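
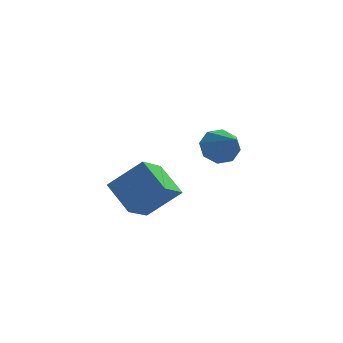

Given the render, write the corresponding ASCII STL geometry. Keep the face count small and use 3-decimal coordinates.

solid 
facet normal -0.318 0.722 -0.615
outer loop
vertex 3.03 2.747 -0.713
vertex 2.281 2.169 -1.004
vertex 2.411 2.838 -0.286
endloop
endfacet
facet normal 0.567 0.341 0.750
outer loop
vertex 3.03 2.747 -0.713
vertex 2.411 2.838 -0.286
vertex 2.959 0.631 0.304
endloop
endfacet
facet normal -0.319 0.722 -0.615
outer loop
vertex 2.411 2.838 -0.286
vertex 2.281 2.169 -1.004
vertex 1.716 2.537 -0.279
endloop
endfacet
facet normal -0.092 0.236 0.967
outer loop
vertex 2.411 2.838 -0.286
vertex 1.716 2.537 -0.279
vertex 2.959 0.631 0.304
endloop
endfacet
facet normal -0.318 0.722 -0.615
outer loop
vertex 1.716 2.537 -0.279
vertex 2.281 2.169 -1.004
vertex 1.351 2.02 -0.697
endloop
endfacet
facet normal -0.625 -0.174 0.761
outer loop
vertex 1.716 2.537 -0.279
vertex 1.351 2.02 -0.697
vertex 2.959 0.631 0.304
endloop
endfacet
facet normal -0.318 0.722 -0.614
outer loop
vertex 1.351 2.02 -0.697
vertex 2.281 2.169 -1.004
vertex 1.531 1.591 -1.295
endloop
endfacet
facet normal -0.717 -0.650 0.250
outer loop
vertex 1.351 2.02 -0.697
vertex 1.531 1.591 -1.295
vertex 2.959 0.631 0.304
endloop
endfacet
facet normal -0.318 0.722 -0.615
outer loop
vertex 1.531 1.591 -1.295
vertex 2.281 2.169 -1.004
vertex 2.15 1.5 -1.722
endloop
endfacet
facet normal -0.316 -0.911 -0.264
outer loop
vertex 1.531 1.591 -1.295
vertex 2.15 1.5 -1.722
vertex 2.959 0.631 0.304
endloop
endfacet
facet normal -0.318 0.722 -0.614
outer loop
vertex 2.15 1.5 -1.722
vertex 2.281 2.169 -1.004
vertex 2.846 1.801 -1.729
endloop
endfacet
facet normal 0.344 -0.806 -0.483
outer loop
vertex 2.15 1.5 -1.722
vertex 2.846 1.801 -1.729
vertex 2.959 0.631 0.304
endloop
endfacet
facet normal -0.319 0.721 -0.615
outer loop
vertex 2.846 1.801 -1.729
vertex 2.281 2.169 -1.004
vertex 3.21 2.318 -1.311
endloop
endfacet
facet normal 0.877 -0.394 -0.276
outer loop
vertex 2.846 1.801 -1.729
vertex 3.21 2.318 -1.311
vertex 2.959 0.631 0.304
endloop
endfacet
facet normal -0.319 0.722 -0.614
outer loop
vertex 3.21 2.318 -1.311
vertex 2.281 2.169 -1.004
vertex 3.03 2.747 -0.713
endloop
endfacet
facet normal 0.969 0.080 0.234
outer loop
vertex 3.21 2.318 -1.311
vertex 3.03 2.747 -0.713
vertex 2.959 0.631 0.304
endloop
endfacet
facet normal -0.522 0.690 0.501
outer loop
vertex -2.569 -3.16 -0.266
vertex -1.068 -2.961 1.025
vertex -1.841 -1.849 -1.315
endloop
endfacet
facet normal -0.754 -0.100 -0.649
outer loop
vertex -0.912 -3.079 -2.205
vertex -2.569 -3.16 -0.266
vertex -1.841 -1.849 -1.315
endloop
endfacet
facet normal -0.521 0.691 0.501
outer loop
vertex -1.841 -1.849 -1.315
vertex -1.068 -2.961 1.025
vertex -0.339 -1.651 -0.024
endloop
endfacet
facet normal 0.398 0.716 -0.573
outer loop
vertex -0.339 -1.651 -0.024
vertex -0.912 -3.079 -2.205
vertex -1.841 -1.849 -1.315
endloop
endfacet
facet normal -0.398 -0.716 0.573
outer loop
vertex -2.569 -3.16 -0.266
vertex -0.139 -4.191 0.135
vertex -1.068 -2.961 1.025
endloop
endfacet
facet normal -0.754 -0.100 -0.649
outer loop
vertex -1.641 -4.389 -1.156
vertex -2.569 -3.16 -0.266
vertex -0.912 -3.079 -2.205
endloop
endfacet
facet normal -0.398 -0.716 0.573
outer loop
vertex -1.641 -4.389 -1.156
vertex -0.139 -4.191 0.135
vertex -2.569 -3.16 -0.266
endloop
endfacet
facet normal 0.754 0.100 0.649
outer loop
vertex -1.068 -2.961 1.025
vertex -0.139 -4.191 0.135
vertex -0.339 -1.651 -0.024
endloop
endfacet
facet normal 0.398 0.716 -0.573
outer loop
vertex 0.589 -2.88 -0.914
vertex -0.912 -3.079 -2.205
vertex -0.339 -1.651 -0.024
endloop
endfacet
facet normal 0.755 0.100 0.649
outer loop
vertex -0.339 -1.651 -0.024
vertex -0.139 -4.191 0.135
vertex 0.589 -2.88 -0.914
endloop
endfacet
facet normal 0.522 -0.691 -0.500
outer loop
vertex 0.589 -2.88 -0.914
vertex -1.641 -4.389 -1.156
vertex -0.912 -3.079 -2.205
endloop
endfacet
facet normal 0.522 -0.691 -0.501
outer loop
vertex -0.139 -4.191 0.135
vertex -1.641 -4.389 -1.156
vertex 0.589 -2.88 -0.914
endloop
endfacet

endsolid


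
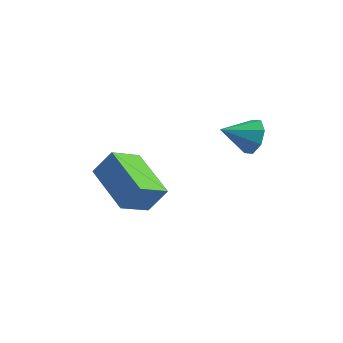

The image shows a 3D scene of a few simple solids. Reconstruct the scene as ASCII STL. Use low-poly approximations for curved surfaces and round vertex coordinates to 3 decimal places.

solid 
facet normal -0.660 0.729 0.184
outer loop
vertex -0.64 -1.851 -0.575
vertex 0.076 -0.997 -1.389
vertex -1.222 -2.165 -1.416
endloop
endfacet
facet normal -0.518 -0.619 0.590
outer loop
vertex 0.044 -3.563 -1.771
vertex -0.64 -1.851 -0.575
vertex -1.222 -2.165 -1.416
endloop
endfacet
facet normal -0.659 0.728 0.186
outer loop
vertex -1.222 -2.165 -1.416
vertex 0.076 -0.997 -1.389
vertex -0.507 -1.31 -2.23
endloop
endfacet
facet normal -0.544 -0.293 -0.786
outer loop
vertex -0.507 -1.31 -2.23
vertex 0.044 -3.563 -1.771
vertex -1.222 -2.165 -1.416
endloop
endfacet
facet normal 0.544 0.293 0.786
outer loop
vertex -0.64 -1.851 -0.575
vertex 1.342 -2.395 -1.744
vertex 0.076 -0.997 -1.389
endloop
endfacet
facet normal -0.518 -0.619 0.590
outer loop
vertex 0.627 -3.25 -0.93
vertex -0.64 -1.851 -0.575
vertex 0.044 -3.563 -1.771
endloop
endfacet
facet normal 0.544 0.293 0.786
outer loop
vertex 0.627 -3.25 -0.93
vertex 1.342 -2.395 -1.744
vertex -0.64 -1.851 -0.575
endloop
endfacet
facet normal 0.518 0.619 -0.590
outer loop
vertex 0.076 -0.997 -1.389
vertex 1.342 -2.395 -1.744
vertex -0.507 -1.31 -2.23
endloop
endfacet
facet normal -0.544 -0.293 -0.786
outer loop
vertex 0.76 -2.709 -2.585
vertex 0.044 -3.563 -1.771
vertex -0.507 -1.31 -2.23
endloop
endfacet
facet normal 0.518 0.619 -0.590
outer loop
vertex -0.507 -1.31 -2.23
vertex 1.342 -2.395 -1.744
vertex 0.76 -2.709 -2.585
endloop
endfacet
facet normal 0.659 -0.729 -0.185
outer loop
vertex 0.76 -2.709 -2.585
vertex 0.627 -3.25 -0.93
vertex 0.044 -3.563 -1.771
endloop
endfacet
facet normal 0.660 -0.728 -0.185
outer loop
vertex 1.342 -2.395 -1.744
vertex 0.627 -3.25 -0.93
vertex 0.76 -2.709 -2.585
endloop
endfacet
facet normal 0.802 0.361 -0.476
outer loop
vertex 4.218 -0.944 0.689
vertex 3.811 -0.775 0.132
vertex 4.014 -0.442 0.726
endloop
endfacet
facet normal 0.039 -0.058 0.998
outer loop
vertex 4.218 -0.944 0.689
vertex 4.014 -0.442 0.726
vertex 2.809 -1.225 0.728
endloop
endfacet
facet normal 0.803 0.360 -0.476
outer loop
vertex 4.014 -0.442 0.726
vertex 3.811 -0.775 0.132
vertex 3.692 -0.135 0.415
endloop
endfacet
facet normal -0.317 0.490 0.812
outer loop
vertex 4.014 -0.442 0.726
vertex 3.692 -0.135 0.415
vertex 2.809 -1.225 0.728
endloop
endfacet
facet normal 0.802 0.360 -0.476
outer loop
vertex 3.692 -0.135 0.415
vertex 3.811 -0.775 0.132
vertex 3.439 -0.202 -0.062
endloop
endfacet
facet normal -0.704 0.652 0.282
outer loop
vertex 3.692 -0.135 0.415
vertex 3.439 -0.202 -0.062
vertex 2.809 -1.225 0.728
endloop
endfacet
facet normal 0.802 0.359 -0.477
outer loop
vertex 3.439 -0.202 -0.062
vertex 3.811 -0.775 0.132
vertex 3.404 -0.605 -0.424
endloop
endfacet
facet normal -0.899 0.334 -0.285
outer loop
vertex 3.439 -0.202 -0.062
vertex 3.404 -0.605 -0.424
vertex 2.809 -1.225 0.728
endloop
endfacet
facet normal 0.802 0.360 -0.477
outer loop
vertex 3.404 -0.605 -0.424
vertex 3.811 -0.775 0.132
vertex 3.608 -1.108 -0.461
endloop
endfacet
facet normal -0.785 -0.277 -0.555
outer loop
vertex 3.404 -0.605 -0.424
vertex 3.608 -1.108 -0.461
vertex 2.809 -1.225 0.728
endloop
endfacet
facet normal 0.802 0.360 -0.477
outer loop
vertex 3.608 -1.108 -0.461
vertex 3.811 -0.775 0.132
vertex 3.931 -1.415 -0.15
endloop
endfacet
facet normal -0.428 -0.825 -0.369
outer loop
vertex 3.608 -1.108 -0.461
vertex 3.931 -1.415 -0.15
vertex 2.809 -1.225 0.728
endloop
endfacet
facet normal 0.801 0.361 -0.477
outer loop
vertex 3.931 -1.415 -0.15
vertex 3.811 -0.775 0.132
vertex 4.184 -1.347 0.326
endloop
endfacet
facet normal -0.040 -0.986 0.162
outer loop
vertex 3.931 -1.415 -0.15
vertex 4.184 -1.347 0.326
vertex 2.809 -1.225 0.728
endloop
endfacet
facet normal 0.802 0.361 -0.476
outer loop
vertex 4.184 -1.347 0.326
vertex 3.811 -0.775 0.132
vertex 4.218 -0.944 0.689
endloop
endfacet
facet normal 0.153 -0.668 0.728
outer loop
vertex 4.184 -1.347 0.326
vertex 4.218 -0.944 0.689
vertex 2.809 -1.225 0.728
endloop
endfacet

endsolid


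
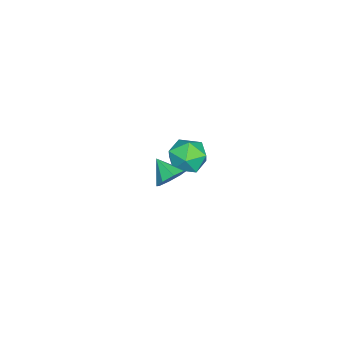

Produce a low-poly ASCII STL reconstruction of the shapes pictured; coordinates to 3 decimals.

solid 
facet normal 0.436 0.706 -0.558
outer loop
vertex 4.752 0.507 3.326
vertex 4.06 0.688 3.014
vertex 4.465 0.929 3.636
endloop
endfacet
facet normal 0.439 -0.319 0.840
outer loop
vertex 4.752 0.507 3.326
vertex 4.465 0.929 3.636
vertex 3.52 -0.188 3.706
endloop
endfacet
facet normal 0.436 0.706 -0.558
outer loop
vertex 4.465 0.929 3.636
vertex 4.06 0.688 3.014
vertex 3.941 1.21 3.582
endloop
endfacet
facet normal -0.047 0.102 0.994
outer loop
vertex 4.465 0.929 3.636
vertex 3.941 1.21 3.582
vertex 3.52 -0.188 3.706
endloop
endfacet
facet normal 0.436 0.706 -0.558
outer loop
vertex 3.941 1.21 3.582
vertex 4.06 0.688 3.014
vertex 3.487 1.185 3.195
endloop
endfacet
facet normal -0.635 0.256 0.729
outer loop
vertex 3.941 1.21 3.582
vertex 3.487 1.185 3.195
vertex 3.52 -0.188 3.706
endloop
endfacet
facet normal 0.436 0.706 -0.558
outer loop
vertex 3.487 1.185 3.195
vertex 4.06 0.688 3.014
vertex 3.369 0.869 2.703
endloop
endfacet
facet normal -0.978 0.051 0.202
outer loop
vertex 3.487 1.185 3.195
vertex 3.369 0.869 2.703
vertex 3.52 -0.188 3.706
endloop
endfacet
facet normal 0.436 0.706 -0.558
outer loop
vertex 3.369 0.869 2.703
vertex 4.06 0.688 3.014
vertex 3.656 0.447 2.393
endloop
endfacet
facet normal -0.877 -0.391 -0.280
outer loop
vertex 3.369 0.869 2.703
vertex 3.656 0.447 2.393
vertex 3.52 -0.188 3.706
endloop
endfacet
facet normal 0.436 0.706 -0.558
outer loop
vertex 3.656 0.447 2.393
vertex 4.06 0.688 3.014
vertex 4.18 0.166 2.447
endloop
endfacet
facet normal -0.391 -0.812 -0.433
outer loop
vertex 3.656 0.447 2.393
vertex 4.18 0.166 2.447
vertex 3.52 -0.188 3.706
endloop
endfacet
facet normal 0.436 0.706 -0.558
outer loop
vertex 4.18 0.166 2.447
vertex 4.06 0.688 3.014
vertex 4.634 0.191 2.833
endloop
endfacet
facet normal 0.197 -0.966 -0.169
outer loop
vertex 4.18 0.166 2.447
vertex 4.634 0.191 2.833
vertex 3.52 -0.188 3.706
endloop
endfacet
facet normal 0.436 0.707 -0.557
outer loop
vertex 4.634 0.191 2.833
vertex 4.06 0.688 3.014
vertex 4.752 0.507 3.326
endloop
endfacet
facet normal 0.540 -0.761 0.359
outer loop
vertex 4.634 0.191 2.833
vertex 4.752 0.507 3.326
vertex 3.52 -0.188 3.706
endloop
endfacet
facet normal -0.278 0.592 0.756
outer loop
vertex -1.839 0.473 -0.422
vertex -2.811 -0.048 -0.372
vertex -1.958 -0.412 0.227
endloop
endfacet
facet normal 0.429 0.496 0.755
outer loop
vertex -1.839 0.473 -0.422
vertex -1.958 -0.412 0.227
vertex -1.041 -0.289 -0.375
endloop
endfacet
facet normal 0.681 0.721 0.128
outer loop
vertex -1.839 0.473 -0.422
vertex -1.041 -0.289 -0.375
vertex -1.326 0.152 -1.346
endloop
endfacet
facet normal 0.129 0.957 -0.261
outer loop
vertex -1.839 0.473 -0.422
vertex -1.326 0.152 -1.346
vertex -2.42 0.3 -1.344
endloop
endfacet
facet normal -0.463 0.877 0.128
outer loop
vertex -1.839 0.473 -0.422
vertex -2.42 0.3 -1.344
vertex -2.811 -0.048 -0.372
endloop
endfacet
facet normal 0.556 -0.205 0.805
outer loop
vertex -1.041 -0.289 -0.375
vertex -1.958 -0.412 0.227
vertex -1.52 -1.28 -0.296
endloop
endfacet
facet normal -0.588 -0.049 0.808
outer loop
vertex -1.958 -0.412 0.227
vertex -2.811 -0.048 -0.372
vertex -2.614 -1.132 -0.294
endloop
endfacet
facet normal -0.887 0.412 -0.209
outer loop
vertex -2.811 -0.048 -0.372
vertex -2.42 0.3 -1.344
vertex -2.899 -0.691 -1.265
endloop
endfacet
facet normal 0.072 0.541 -0.838
outer loop
vertex -2.42 0.3 -1.344
vertex -1.326 0.152 -1.346
vertex -1.982 -0.568 -1.867
endloop
endfacet
facet normal 0.964 0.160 -0.210
outer loop
vertex -1.326 0.152 -1.346
vertex -1.041 -0.289 -0.375
vertex -1.129 -0.932 -1.268
endloop
endfacet
facet normal -0.129 -0.957 0.261
outer loop
vertex -2.101 -1.453 -1.218
vertex -1.52 -1.28 -0.296
vertex -2.614 -1.132 -0.294
endloop
endfacet
facet normal -0.681 -0.721 -0.128
outer loop
vertex -2.101 -1.453 -1.218
vertex -2.614 -1.132 -0.294
vertex -2.899 -0.691 -1.265
endloop
endfacet
facet normal -0.429 -0.496 -0.755
outer loop
vertex -2.101 -1.453 -1.218
vertex -2.899 -0.691 -1.265
vertex -1.982 -0.568 -1.867
endloop
endfacet
facet normal 0.278 -0.592 -0.756
outer loop
vertex -2.101 -1.453 -1.218
vertex -1.982 -0.568 -1.867
vertex -1.129 -0.932 -1.268
endloop
endfacet
facet normal 0.463 -0.877 -0.128
outer loop
vertex -2.101 -1.453 -1.218
vertex -1.129 -0.932 -1.268
vertex -1.52 -1.28 -0.296
endloop
endfacet
facet normal -0.072 -0.541 0.838
outer loop
vertex -2.614 -1.132 -0.294
vertex -1.52 -1.28 -0.296
vertex -1.958 -0.412 0.227
endloop
endfacet
facet normal -0.964 -0.160 0.210
outer loop
vertex -2.899 -0.691 -1.265
vertex -2.614 -1.132 -0.294
vertex -2.811 -0.048 -0.372
endloop
endfacet
facet normal -0.556 0.205 -0.805
outer loop
vertex -1.982 -0.568 -1.867
vertex -2.899 -0.691 -1.265
vertex -2.42 0.3 -1.344
endloop
endfacet
facet normal 0.588 0.049 -0.808
outer loop
vertex -1.129 -0.932 -1.268
vertex -1.982 -0.568 -1.867
vertex -1.326 0.152 -1.346
endloop
endfacet
facet normal 0.887 -0.412 0.209
outer loop
vertex -1.52 -1.28 -0.296
vertex -1.129 -0.932 -1.268
vertex -1.041 -0.289 -0.375
endloop
endfacet

endsolid


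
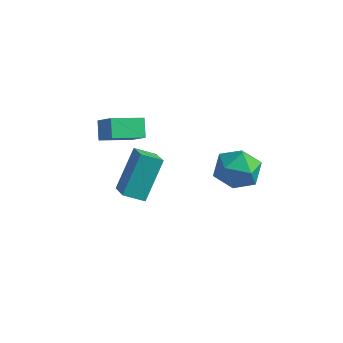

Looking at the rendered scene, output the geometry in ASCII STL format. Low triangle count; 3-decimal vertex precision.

solid 
facet normal 0.210 0.978 -0.016
outer loop
vertex 1.731 2.733 -0.531
vertex 1.283 2.845 0.437
vertex 2.328 2.619 0.353
endloop
endfacet
facet normal 0.693 0.606 -0.390
outer loop
vertex 1.731 2.733 -0.531
vertex 2.328 2.619 0.353
vertex 2.455 1.944 -0.471
endloop
endfacet
facet normal 0.348 0.251 -0.903
outer loop
vertex 1.731 2.733 -0.531
vertex 2.455 1.944 -0.471
vertex 1.489 1.753 -0.896
endloop
endfacet
facet normal -0.348 0.401 -0.847
outer loop
vertex 1.731 2.733 -0.531
vertex 1.489 1.753 -0.896
vertex 0.765 2.311 -0.334
endloop
endfacet
facet normal -0.433 0.851 -0.299
outer loop
vertex 1.731 2.733 -0.531
vertex 0.765 2.311 -0.334
vertex 1.283 2.845 0.437
endloop
endfacet
facet normal 0.991 0.128 0.048
outer loop
vertex 2.455 1.944 -0.471
vertex 2.328 2.619 0.353
vertex 2.455 1.569 0.534
endloop
endfacet
facet normal 0.210 0.729 0.651
outer loop
vertex 2.328 2.619 0.353
vertex 1.283 2.845 0.437
vertex 1.731 2.127 1.096
endloop
endfacet
facet normal -0.830 0.523 0.195
outer loop
vertex 1.283 2.845 0.437
vertex 0.765 2.311 -0.334
vertex 0.765 1.936 0.671
endloop
endfacet
facet normal -0.693 -0.203 -0.691
outer loop
vertex 0.765 2.311 -0.334
vertex 1.489 1.753 -0.896
vertex 0.892 1.261 -0.153
endloop
endfacet
facet normal 0.433 -0.448 -0.782
outer loop
vertex 1.489 1.753 -0.896
vertex 2.455 1.944 -0.471
vertex 1.937 1.035 -0.237
endloop
endfacet
facet normal 0.348 -0.401 0.847
outer loop
vertex 1.489 1.147 0.731
vertex 2.455 1.569 0.534
vertex 1.731 2.127 1.096
endloop
endfacet
facet normal -0.348 -0.251 0.903
outer loop
vertex 1.489 1.147 0.731
vertex 1.731 2.127 1.096
vertex 0.765 1.936 0.671
endloop
endfacet
facet normal -0.693 -0.606 0.390
outer loop
vertex 1.489 1.147 0.731
vertex 0.765 1.936 0.671
vertex 0.892 1.261 -0.153
endloop
endfacet
facet normal -0.210 -0.978 0.016
outer loop
vertex 1.489 1.147 0.731
vertex 0.892 1.261 -0.153
vertex 1.937 1.035 -0.237
endloop
endfacet
facet normal 0.433 -0.851 0.299
outer loop
vertex 1.489 1.147 0.731
vertex 1.937 1.035 -0.237
vertex 2.455 1.569 0.534
endloop
endfacet
facet normal 0.693 0.203 0.691
outer loop
vertex 1.731 2.127 1.096
vertex 2.455 1.569 0.534
vertex 2.328 2.619 0.353
endloop
endfacet
facet normal -0.433 0.448 0.782
outer loop
vertex 0.765 1.936 0.671
vertex 1.731 2.127 1.096
vertex 1.283 2.845 0.437
endloop
endfacet
facet normal -0.991 -0.128 -0.048
outer loop
vertex 0.892 1.261 -0.153
vertex 0.765 1.936 0.671
vertex 0.765 2.311 -0.334
endloop
endfacet
facet normal -0.210 -0.729 -0.651
outer loop
vertex 1.937 1.035 -0.237
vertex 0.892 1.261 -0.153
vertex 1.489 1.753 -0.896
endloop
endfacet
facet normal 0.830 -0.523 -0.195
outer loop
vertex 2.455 1.569 0.534
vertex 1.937 1.035 -0.237
vertex 2.455 1.944 -0.471
endloop
endfacet
facet normal -0.650 0.599 -0.468
outer loop
vertex -3.434 2.106 -1.111
vertex -2.659 2.613 -1.538
vertex -3.472 0.77 -2.769
endloop
endfacet
facet normal -0.760 -0.498 0.418
outer loop
vertex -2.601 -0.033 -2.142
vertex -3.434 2.106 -1.111
vertex -3.472 0.77 -2.769
endloop
endfacet
facet normal -0.650 0.599 -0.468
outer loop
vertex -3.472 0.77 -2.769
vertex -2.659 2.613 -1.538
vertex -2.697 1.277 -3.196
endloop
endfacet
facet normal -0.018 -0.628 -0.778
outer loop
vertex -2.697 1.277 -3.196
vertex -2.601 -0.033 -2.142
vertex -3.472 0.77 -2.769
endloop
endfacet
facet normal 0.018 0.628 0.778
outer loop
vertex -3.434 2.106 -1.111
vertex -1.788 1.81 -0.911
vertex -2.659 2.613 -1.538
endloop
endfacet
facet normal -0.760 -0.498 0.418
outer loop
vertex -2.563 1.303 -0.484
vertex -3.434 2.106 -1.111
vertex -2.601 -0.033 -2.142
endloop
endfacet
facet normal 0.018 0.628 0.778
outer loop
vertex -2.563 1.303 -0.484
vertex -1.788 1.81 -0.911
vertex -3.434 2.106 -1.111
endloop
endfacet
facet normal 0.760 0.498 -0.418
outer loop
vertex -2.659 2.613 -1.538
vertex -1.788 1.81 -0.911
vertex -2.697 1.277 -3.196
endloop
endfacet
facet normal -0.018 -0.628 -0.778
outer loop
vertex -1.826 0.474 -2.569
vertex -2.601 -0.033 -2.142
vertex -2.697 1.277 -3.196
endloop
endfacet
facet normal 0.760 0.498 -0.418
outer loop
vertex -2.697 1.277 -3.196
vertex -1.788 1.81 -0.911
vertex -1.826 0.474 -2.569
endloop
endfacet
facet normal 0.650 -0.599 0.468
outer loop
vertex -1.826 0.474 -2.569
vertex -2.563 1.303 -0.484
vertex -2.601 -0.033 -2.142
endloop
endfacet
facet normal 0.650 -0.599 0.468
outer loop
vertex -1.788 1.81 -0.911
vertex -2.563 1.303 -0.484
vertex -1.826 0.474 -2.569
endloop
endfacet
facet normal -0.430 0.578 0.693
outer loop
vertex -3.473 0.543 2.014
vertex -2.648 1.728 1.537
vertex -4.324 0.828 1.249
endloop
endfacet
facet normal -0.543 -0.779 0.314
outer loop
vertex -3.912 0.272 0.583
vertex -3.473 0.543 2.014
vertex -4.324 0.828 1.249
endloop
endfacet
facet normal -0.430 0.579 0.693
outer loop
vertex -4.324 0.828 1.249
vertex -2.648 1.728 1.537
vertex -3.5 2.012 0.771
endloop
endfacet
facet normal -0.722 0.241 -0.648
outer loop
vertex -3.5 2.012 0.771
vertex -3.912 0.272 0.583
vertex -4.324 0.828 1.249
endloop
endfacet
facet normal 0.722 -0.242 0.648
outer loop
vertex -3.473 0.543 2.014
vertex -2.236 1.172 0.871
vertex -2.648 1.728 1.537
endloop
endfacet
facet normal -0.542 -0.780 0.314
outer loop
vertex -3.06 -0.012 1.349
vertex -3.473 0.543 2.014
vertex -3.912 0.272 0.583
endloop
endfacet
facet normal 0.722 -0.240 0.649
outer loop
vertex -3.06 -0.012 1.349
vertex -2.236 1.172 0.871
vertex -3.473 0.543 2.014
endloop
endfacet
facet normal 0.543 0.779 -0.315
outer loop
vertex -2.648 1.728 1.537
vertex -2.236 1.172 0.871
vertex -3.5 2.012 0.771
endloop
endfacet
facet normal -0.721 0.241 -0.649
outer loop
vertex -3.087 1.457 0.106
vertex -3.912 0.272 0.583
vertex -3.5 2.012 0.771
endloop
endfacet
facet normal 0.543 0.779 -0.313
outer loop
vertex -3.5 2.012 0.771
vertex -2.236 1.172 0.871
vertex -3.087 1.457 0.106
endloop
endfacet
facet normal 0.430 -0.578 -0.693
outer loop
vertex -3.087 1.457 0.106
vertex -3.06 -0.012 1.349
vertex -3.912 0.272 0.583
endloop
endfacet
facet normal 0.429 -0.579 -0.693
outer loop
vertex -2.236 1.172 0.871
vertex -3.06 -0.012 1.349
vertex -3.087 1.457 0.106
endloop
endfacet

endsolid


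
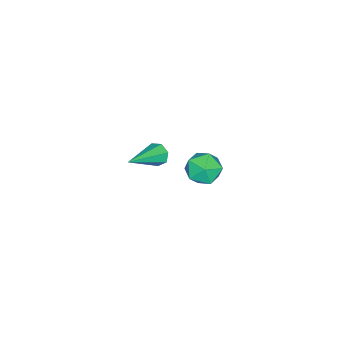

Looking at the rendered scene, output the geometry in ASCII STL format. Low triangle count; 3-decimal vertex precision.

solid 
facet normal -0.876 0.201 -0.438
outer loop
vertex 2.217 2.89 2.468
vertex 1.948 2.718 2.927
vertex 2.129 3.232 2.801
endloop
endfacet
facet normal 0.651 0.609 -0.454
outer loop
vertex 2.217 2.89 2.468
vertex 2.129 3.232 2.801
vertex 3.672 2.322 3.793
endloop
endfacet
facet normal -0.876 0.201 -0.438
outer loop
vertex 2.129 3.232 2.801
vertex 1.948 2.718 2.927
vertex 1.904 3.187 3.23
endloop
endfacet
facet normal 0.350 0.895 0.277
outer loop
vertex 2.129 3.232 2.801
vertex 1.904 3.187 3.23
vertex 3.672 2.322 3.793
endloop
endfacet
facet normal -0.875 0.203 -0.441
outer loop
vertex 1.904 3.187 3.23
vertex 1.948 2.718 2.927
vertex 1.711 2.789 3.43
endloop
endfacet
facet normal -0.052 0.468 0.882
outer loop
vertex 1.904 3.187 3.23
vertex 1.711 2.789 3.43
vertex 3.672 2.322 3.793
endloop
endfacet
facet normal -0.875 0.201 -0.441
outer loop
vertex 1.711 2.789 3.43
vertex 1.948 2.718 2.927
vertex 1.697 2.337 3.252
endloop
endfacet
facet normal -0.250 -0.348 0.903
outer loop
vertex 1.711 2.789 3.43
vertex 1.697 2.337 3.252
vertex 3.672 2.322 3.793
endloop
endfacet
facet normal -0.875 0.202 -0.440
outer loop
vertex 1.697 2.337 3.252
vertex 1.948 2.718 2.927
vertex 1.871 2.172 2.83
endloop
endfacet
facet normal -0.097 -0.940 0.328
outer loop
vertex 1.697 2.337 3.252
vertex 1.871 2.172 2.83
vertex 3.672 2.322 3.793
endloop
endfacet
facet normal -0.875 0.202 -0.440
outer loop
vertex 1.871 2.172 2.83
vertex 1.948 2.718 2.927
vertex 2.103 2.418 2.481
endloop
endfacet
facet normal 0.293 -0.862 -0.413
outer loop
vertex 1.871 2.172 2.83
vertex 2.103 2.418 2.481
vertex 3.672 2.322 3.793
endloop
endfacet
facet normal -0.876 0.200 -0.439
outer loop
vertex 2.103 2.418 2.481
vertex 1.948 2.718 2.927
vertex 2.217 2.89 2.468
endloop
endfacet
facet normal 0.626 -0.172 -0.761
outer loop
vertex 2.103 2.418 2.481
vertex 2.217 2.89 2.468
vertex 3.672 2.322 3.793
endloop
endfacet
facet normal -0.611 0.565 0.555
outer loop
vertex -3.279 2.923 -2.024
vertex -2.725 2.781 -1.27
vertex -2.565 3.517 -1.843
endloop
endfacet
facet normal -0.616 0.778 -0.125
outer loop
vertex -3.279 2.923 -2.024
vertex -2.565 3.517 -1.843
vertex -2.736 3.239 -2.731
endloop
endfacet
facet normal -0.819 0.226 -0.528
outer loop
vertex -3.279 2.923 -2.024
vertex -2.736 3.239 -2.731
vertex -3.001 2.331 -2.708
endloop
endfacet
facet normal -0.939 -0.330 -0.096
outer loop
vertex -3.279 2.923 -2.024
vertex -3.001 2.331 -2.708
vertex -2.994 2.048 -1.805
endloop
endfacet
facet normal -0.811 -0.121 0.573
outer loop
vertex -3.279 2.923 -2.024
vertex -2.994 2.048 -1.805
vertex -2.725 2.781 -1.27
endloop
endfacet
facet normal 0.053 0.950 -0.308
outer loop
vertex -2.736 3.239 -2.731
vertex -2.565 3.517 -1.843
vertex -1.846 3.292 -2.415
endloop
endfacet
facet normal 0.061 0.605 0.794
outer loop
vertex -2.565 3.517 -1.843
vertex -2.725 2.781 -1.27
vertex -1.839 3.009 -1.512
endloop
endfacet
facet normal -0.262 -0.504 0.823
outer loop
vertex -2.725 2.781 -1.27
vertex -2.994 2.048 -1.805
vertex -2.104 2.101 -1.489
endloop
endfacet
facet normal -0.471 -0.843 -0.260
outer loop
vertex -2.994 2.048 -1.805
vertex -3.001 2.331 -2.708
vertex -2.275 1.823 -2.377
endloop
endfacet
facet normal -0.277 0.056 -0.959
outer loop
vertex -3.001 2.331 -2.708
vertex -2.736 3.239 -2.731
vertex -2.115 2.559 -2.95
endloop
endfacet
facet normal 0.939 0.330 0.096
outer loop
vertex -1.561 2.417 -2.196
vertex -1.846 3.292 -2.415
vertex -1.839 3.009 -1.512
endloop
endfacet
facet normal 0.819 -0.226 0.528
outer loop
vertex -1.561 2.417 -2.196
vertex -1.839 3.009 -1.512
vertex -2.104 2.101 -1.489
endloop
endfacet
facet normal 0.616 -0.778 0.125
outer loop
vertex -1.561 2.417 -2.196
vertex -2.104 2.101 -1.489
vertex -2.275 1.823 -2.377
endloop
endfacet
facet normal 0.611 -0.565 -0.555
outer loop
vertex -1.561 2.417 -2.196
vertex -2.275 1.823 -2.377
vertex -2.115 2.559 -2.95
endloop
endfacet
facet normal 0.811 0.121 -0.573
outer loop
vertex -1.561 2.417 -2.196
vertex -2.115 2.559 -2.95
vertex -1.846 3.292 -2.415
endloop
endfacet
facet normal 0.471 0.843 0.260
outer loop
vertex -1.839 3.009 -1.512
vertex -1.846 3.292 -2.415
vertex -2.565 3.517 -1.843
endloop
endfacet
facet normal 0.277 -0.056 0.959
outer loop
vertex -2.104 2.101 -1.489
vertex -1.839 3.009 -1.512
vertex -2.725 2.781 -1.27
endloop
endfacet
facet normal -0.053 -0.950 0.308
outer loop
vertex -2.275 1.823 -2.377
vertex -2.104 2.101 -1.489
vertex -2.994 2.048 -1.805
endloop
endfacet
facet normal -0.061 -0.605 -0.794
outer loop
vertex -2.115 2.559 -2.95
vertex -2.275 1.823 -2.377
vertex -3.001 2.331 -2.708
endloop
endfacet
facet normal 0.262 0.504 -0.823
outer loop
vertex -1.846 3.292 -2.415
vertex -2.115 2.559 -2.95
vertex -2.736 3.239 -2.731
endloop
endfacet

endsolid


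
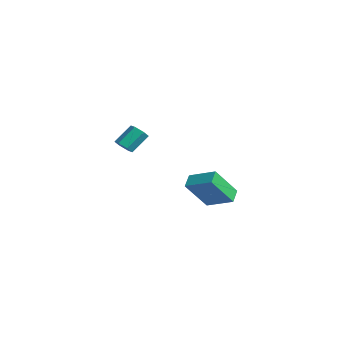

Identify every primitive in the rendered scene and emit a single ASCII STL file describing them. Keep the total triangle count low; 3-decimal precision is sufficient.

solid 
facet normal -0.624 0.610 0.488
outer loop
vertex -2.188 3.037 -1.307
vertex -0.883 3.873 -0.684
vertex -2.224 4.363 -3.011
endloop
endfacet
facet normal -0.782 -0.500 -0.372
outer loop
vertex -1.657 3.807 -3.456
vertex -2.188 3.037 -1.307
vertex -2.224 4.363 -3.011
endloop
endfacet
facet normal -0.624 0.611 0.488
outer loop
vertex -2.224 4.363 -3.011
vertex -0.883 3.873 -0.684
vertex -0.919 5.199 -2.389
endloop
endfacet
facet normal -0.017 0.614 -0.789
outer loop
vertex -0.919 5.199 -2.389
vertex -1.657 3.807 -3.456
vertex -2.224 4.363 -3.011
endloop
endfacet
facet normal 0.017 -0.614 0.789
outer loop
vertex -2.188 3.037 -1.307
vertex -0.316 3.317 -1.129
vertex -0.883 3.873 -0.684
endloop
endfacet
facet normal -0.782 -0.500 -0.372
outer loop
vertex -1.621 2.481 -1.751
vertex -2.188 3.037 -1.307
vertex -1.657 3.807 -3.456
endloop
endfacet
facet normal 0.017 -0.613 0.790
outer loop
vertex -1.621 2.481 -1.751
vertex -0.316 3.317 -1.129
vertex -2.188 3.037 -1.307
endloop
endfacet
facet normal 0.782 0.500 0.372
outer loop
vertex -0.883 3.873 -0.684
vertex -0.316 3.317 -1.129
vertex -0.919 5.199 -2.389
endloop
endfacet
facet normal -0.016 0.614 -0.789
outer loop
vertex -0.352 4.643 -2.833
vertex -1.657 3.807 -3.456
vertex -0.919 5.199 -2.389
endloop
endfacet
facet normal 0.782 0.500 0.372
outer loop
vertex -0.919 5.199 -2.389
vertex -0.316 3.317 -1.129
vertex -0.352 4.643 -2.833
endloop
endfacet
facet normal 0.624 -0.610 -0.488
outer loop
vertex -0.352 4.643 -2.833
vertex -1.621 2.481 -1.751
vertex -1.657 3.807 -3.456
endloop
endfacet
facet normal 0.624 -0.610 -0.488
outer loop
vertex -0.316 3.317 -1.129
vertex -1.621 2.481 -1.751
vertex -0.352 4.643 -2.833
endloop
endfacet
facet normal 0.071 -0.728 -0.682
outer loop
vertex 2.472 -2.577 3.229
vertex 2.115 -2.872 3.507
vertex 1.944 -2.531 3.125
endloop
endfacet
facet normal 0.198 0.680 -0.706
outer loop
vertex 2.472 -2.577 3.229
vertex 1.944 -2.531 3.125
vertex 2.381 -1.652 4.095
endloop
endfacet
facet normal 0.197 0.681 -0.706
outer loop
vertex 2.381 -1.652 4.095
vertex 1.944 -2.531 3.125
vertex 1.853 -1.607 3.991
endloop
endfacet
facet normal -0.072 0.728 0.682
outer loop
vertex 2.381 -1.652 4.095
vertex 1.853 -1.607 3.991
vertex 2.025 -1.948 4.373
endloop
endfacet
facet normal 0.072 -0.728 -0.682
outer loop
vertex 1.944 -2.531 3.125
vertex 2.115 -2.872 3.507
vertex 1.587 -2.827 3.403
endloop
endfacet
facet normal -0.748 0.413 -0.520
outer loop
vertex 1.944 -2.531 3.125
vertex 1.587 -2.827 3.403
vertex 1.853 -1.607 3.991
endloop
endfacet
facet normal -0.748 0.413 -0.519
outer loop
vertex 1.853 -1.607 3.991
vertex 1.587 -2.827 3.403
vertex 1.497 -1.902 4.269
endloop
endfacet
facet normal -0.071 0.728 0.682
outer loop
vertex 1.853 -1.607 3.991
vertex 1.497 -1.902 4.269
vertex 2.025 -1.948 4.373
endloop
endfacet
facet normal 0.072 -0.728 -0.682
outer loop
vertex 1.587 -2.827 3.403
vertex 2.115 -2.872 3.507
vertex 1.759 -3.168 3.785
endloop
endfacet
facet normal -0.945 -0.267 0.187
outer loop
vertex 1.587 -2.827 3.403
vertex 1.759 -3.168 3.785
vertex 1.497 -1.902 4.269
endloop
endfacet
facet normal -0.946 -0.267 0.185
outer loop
vertex 1.497 -1.902 4.269
vertex 1.759 -3.168 3.785
vertex 1.668 -2.243 4.651
endloop
endfacet
facet normal -0.071 0.728 0.682
outer loop
vertex 1.497 -1.902 4.269
vertex 1.668 -2.243 4.651
vertex 2.025 -1.948 4.373
endloop
endfacet
facet normal 0.072 -0.728 -0.682
outer loop
vertex 1.759 -3.168 3.785
vertex 2.115 -2.872 3.507
vertex 2.287 -3.213 3.889
endloop
endfacet
facet normal -0.197 -0.680 0.706
outer loop
vertex 1.759 -3.168 3.785
vertex 2.287 -3.213 3.889
vertex 1.668 -2.243 4.651
endloop
endfacet
facet normal -0.198 -0.681 0.705
outer loop
vertex 1.668 -2.243 4.651
vertex 2.287 -3.213 3.889
vertex 2.196 -2.289 4.755
endloop
endfacet
facet normal -0.071 0.728 0.682
outer loop
vertex 1.668 -2.243 4.651
vertex 2.196 -2.289 4.755
vertex 2.025 -1.948 4.373
endloop
endfacet
facet normal 0.071 -0.728 -0.682
outer loop
vertex 2.287 -3.213 3.889
vertex 2.115 -2.872 3.507
vertex 2.643 -2.918 3.611
endloop
endfacet
facet normal 0.748 -0.413 0.519
outer loop
vertex 2.287 -3.213 3.889
vertex 2.643 -2.918 3.611
vertex 2.196 -2.289 4.755
endloop
endfacet
facet normal 0.748 -0.414 0.520
outer loop
vertex 2.196 -2.289 4.755
vertex 2.643 -2.918 3.611
vertex 2.553 -1.993 4.477
endloop
endfacet
facet normal -0.072 0.728 0.682
outer loop
vertex 2.196 -2.289 4.755
vertex 2.553 -1.993 4.477
vertex 2.025 -1.948 4.373
endloop
endfacet
facet normal 0.071 -0.728 -0.682
outer loop
vertex 2.643 -2.918 3.611
vertex 2.115 -2.872 3.507
vertex 2.472 -2.577 3.229
endloop
endfacet
facet normal 0.946 0.266 -0.186
outer loop
vertex 2.643 -2.918 3.611
vertex 2.472 -2.577 3.229
vertex 2.553 -1.993 4.477
endloop
endfacet
facet normal 0.945 0.268 -0.187
outer loop
vertex 2.553 -1.993 4.477
vertex 2.472 -2.577 3.229
vertex 2.381 -1.652 4.095
endloop
endfacet
facet normal -0.072 0.728 0.682
outer loop
vertex 2.553 -1.993 4.477
vertex 2.381 -1.652 4.095
vertex 2.025 -1.948 4.373
endloop
endfacet

endsolid


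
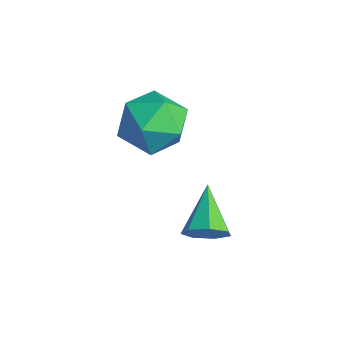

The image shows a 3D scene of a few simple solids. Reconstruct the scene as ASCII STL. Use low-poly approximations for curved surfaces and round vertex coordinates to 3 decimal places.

solid 
facet normal 0.532 0.636 0.559
outer loop
vertex -3.53 2.398 -1.539
vertex -3.455 1.539 -0.632
vertex -2.577 1.588 -1.523
endloop
endfacet
facet normal 0.643 0.754 -0.136
outer loop
vertex -3.53 2.398 -1.539
vertex -2.577 1.588 -1.523
vertex -3.139 1.872 -2.604
endloop
endfacet
facet normal 0.014 0.899 -0.439
outer loop
vertex -3.53 2.398 -1.539
vertex -3.139 1.872 -2.604
vertex -4.363 1.999 -2.382
endloop
endfacet
facet normal -0.487 0.871 0.069
outer loop
vertex -3.53 2.398 -1.539
vertex -4.363 1.999 -2.382
vertex -4.559 1.793 -1.164
endloop
endfacet
facet normal -0.167 0.709 0.685
outer loop
vertex -3.53 2.398 -1.539
vertex -4.559 1.793 -1.164
vertex -3.455 1.539 -0.632
endloop
endfacet
facet normal 0.893 0.151 -0.425
outer loop
vertex -3.139 1.872 -2.604
vertex -2.577 1.588 -1.523
vertex -2.821 0.687 -2.356
endloop
endfacet
facet normal 0.713 -0.040 0.700
outer loop
vertex -2.577 1.588 -1.523
vertex -3.455 1.539 -0.632
vertex -3.017 0.481 -1.138
endloop
endfacet
facet normal -0.418 0.077 0.905
outer loop
vertex -3.455 1.539 -0.632
vertex -4.559 1.793 -1.164
vertex -4.241 0.608 -0.916
endloop
endfacet
facet normal -0.936 0.340 -0.093
outer loop
vertex -4.559 1.793 -1.164
vertex -4.363 1.999 -2.382
vertex -4.803 0.892 -1.997
endloop
endfacet
facet normal -0.126 0.385 -0.914
outer loop
vertex -4.363 1.999 -2.382
vertex -3.139 1.872 -2.604
vertex -3.925 0.941 -2.888
endloop
endfacet
facet normal 0.487 -0.871 -0.069
outer loop
vertex -3.85 0.082 -1.981
vertex -2.821 0.687 -2.356
vertex -3.017 0.481 -1.138
endloop
endfacet
facet normal -0.014 -0.899 0.439
outer loop
vertex -3.85 0.082 -1.981
vertex -3.017 0.481 -1.138
vertex -4.241 0.608 -0.916
endloop
endfacet
facet normal -0.643 -0.754 0.136
outer loop
vertex -3.85 0.082 -1.981
vertex -4.241 0.608 -0.916
vertex -4.803 0.892 -1.997
endloop
endfacet
facet normal -0.532 -0.636 -0.559
outer loop
vertex -3.85 0.082 -1.981
vertex -4.803 0.892 -1.997
vertex -3.925 0.941 -2.888
endloop
endfacet
facet normal 0.167 -0.709 -0.685
outer loop
vertex -3.85 0.082 -1.981
vertex -3.925 0.941 -2.888
vertex -2.821 0.687 -2.356
endloop
endfacet
facet normal 0.936 -0.340 0.093
outer loop
vertex -3.017 0.481 -1.138
vertex -2.821 0.687 -2.356
vertex -2.577 1.588 -1.523
endloop
endfacet
facet normal 0.126 -0.385 0.914
outer loop
vertex -4.241 0.608 -0.916
vertex -3.017 0.481 -1.138
vertex -3.455 1.539 -0.632
endloop
endfacet
facet normal -0.893 -0.151 0.425
outer loop
vertex -4.803 0.892 -1.997
vertex -4.241 0.608 -0.916
vertex -4.559 1.793 -1.164
endloop
endfacet
facet normal -0.713 0.040 -0.700
outer loop
vertex -3.925 0.941 -2.888
vertex -4.803 0.892 -1.997
vertex -4.363 1.999 -2.382
endloop
endfacet
facet normal 0.418 -0.077 -0.905
outer loop
vertex -2.821 0.687 -2.356
vertex -3.925 0.941 -2.888
vertex -3.139 1.872 -2.604
endloop
endfacet
facet normal 0.756 -0.471 -0.455
outer loop
vertex 0.308 1.577 -3.818
vertex -0.201 1.113 -4.183
vertex 0.086 1.799 -4.417
endloop
endfacet
facet normal 0.248 0.935 0.255
outer loop
vertex 0.308 1.577 -3.818
vertex 0.086 1.799 -4.417
vertex -1.539 1.947 -3.377
endloop
endfacet
facet normal 0.755 -0.471 -0.455
outer loop
vertex 0.086 1.799 -4.417
vertex -0.201 1.113 -4.183
vertex -0.353 1.504 -4.84
endloop
endfacet
facet normal -0.189 0.887 -0.422
outer loop
vertex 0.086 1.799 -4.417
vertex -0.353 1.504 -4.84
vertex -1.539 1.947 -3.377
endloop
endfacet
facet normal 0.755 -0.471 -0.455
outer loop
vertex -0.353 1.504 -4.84
vertex -0.201 1.113 -4.183
vertex -0.677 0.915 -4.768
endloop
endfacet
facet normal -0.694 0.302 -0.654
outer loop
vertex -0.353 1.504 -4.84
vertex -0.677 0.915 -4.768
vertex -1.539 1.947 -3.377
endloop
endfacet
facet normal 0.755 -0.471 -0.455
outer loop
vertex -0.677 0.915 -4.768
vertex -0.201 1.113 -4.183
vertex -0.643 0.474 -4.255
endloop
endfacet
facet normal -0.886 -0.379 -0.267
outer loop
vertex -0.677 0.915 -4.768
vertex -0.643 0.474 -4.255
vertex -1.539 1.947 -3.377
endloop
endfacet
facet normal 0.756 -0.472 -0.454
outer loop
vertex -0.643 0.474 -4.255
vertex -0.201 1.113 -4.183
vertex -0.277 0.515 -3.688
endloop
endfacet
facet normal -0.621 -0.644 0.447
outer loop
vertex -0.643 0.474 -4.255
vertex -0.277 0.515 -3.688
vertex -1.539 1.947 -3.377
endloop
endfacet
facet normal 0.755 -0.472 -0.455
outer loop
vertex -0.277 0.515 -3.688
vertex -0.201 1.113 -4.183
vertex 0.147 1.005 -3.493
endloop
endfacet
facet normal -0.098 -0.293 0.951
outer loop
vertex -0.277 0.515 -3.688
vertex 0.147 1.005 -3.493
vertex -1.539 1.947 -3.377
endloop
endfacet
facet normal 0.756 -0.471 -0.455
outer loop
vertex 0.147 1.005 -3.493
vertex -0.201 1.113 -4.183
vertex 0.308 1.577 -3.818
endloop
endfacet
facet normal 0.289 0.410 0.865
outer loop
vertex 0.147 1.005 -3.493
vertex 0.308 1.577 -3.818
vertex -1.539 1.947 -3.377
endloop
endfacet

endsolid


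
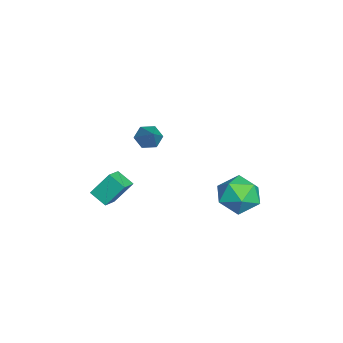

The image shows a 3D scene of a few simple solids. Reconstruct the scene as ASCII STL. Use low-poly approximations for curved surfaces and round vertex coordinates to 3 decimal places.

solid 
facet normal -0.864 0.343 -0.368
outer loop
vertex 2.39 -3.484 -1.572
vertex 2.864 -2.791 -2.039
vertex 2.527 -4.319 -2.674
endloop
endfacet
facet normal -0.494 -0.722 0.485
outer loop
vertex 3.356 -4.649 -2.321
vertex 2.39 -3.484 -1.572
vertex 2.527 -4.319 -2.674
endloop
endfacet
facet normal -0.865 0.343 -0.367
outer loop
vertex 2.527 -4.319 -2.674
vertex 2.864 -2.791 -2.039
vertex 3.0 -3.627 -3.141
endloop
endfacet
facet normal 0.098 -0.602 -0.793
outer loop
vertex 3.0 -3.627 -3.141
vertex 3.356 -4.649 -2.321
vertex 2.527 -4.319 -2.674
endloop
endfacet
facet normal -0.098 0.601 0.793
outer loop
vertex 2.39 -3.484 -1.572
vertex 3.693 -3.121 -1.686
vertex 2.864 -2.791 -2.039
endloop
endfacet
facet normal -0.493 -0.721 0.486
outer loop
vertex 3.22 -3.813 -1.219
vertex 2.39 -3.484 -1.572
vertex 3.356 -4.649 -2.321
endloop
endfacet
facet normal -0.098 0.602 0.792
outer loop
vertex 3.22 -3.813 -1.219
vertex 3.693 -3.121 -1.686
vertex 2.39 -3.484 -1.572
endloop
endfacet
facet normal 0.494 0.721 -0.486
outer loop
vertex 2.864 -2.791 -2.039
vertex 3.693 -3.121 -1.686
vertex 3.0 -3.627 -3.141
endloop
endfacet
facet normal 0.099 -0.602 -0.793
outer loop
vertex 3.83 -3.956 -2.788
vertex 3.356 -4.649 -2.321
vertex 3.0 -3.627 -3.141
endloop
endfacet
facet normal 0.493 0.722 -0.486
outer loop
vertex 3.0 -3.627 -3.141
vertex 3.693 -3.121 -1.686
vertex 3.83 -3.956 -2.788
endloop
endfacet
facet normal 0.864 -0.344 0.367
outer loop
vertex 3.83 -3.956 -2.788
vertex 3.22 -3.813 -1.219
vertex 3.356 -4.649 -2.321
endloop
endfacet
facet normal 0.865 -0.343 0.367
outer loop
vertex 3.693 -3.121 -1.686
vertex 3.22 -3.813 -1.219
vertex 3.83 -3.956 -2.788
endloop
endfacet
facet normal -0.763 -0.159 -0.626
outer loop
vertex -0.027 -1.907 -1.617
vertex -0.328 -2.287 -1.154
vertex -0.447 -1.628 -1.176
endloop
endfacet
facet normal 0.379 0.901 -0.209
outer loop
vertex -0.027 -1.907 -1.617
vertex -0.447 -1.628 -1.176
vertex 1.068 -1.993 -0.006
endloop
endfacet
facet normal -0.763 -0.159 -0.626
outer loop
vertex -0.447 -1.628 -1.176
vertex -0.328 -2.287 -1.154
vertex -0.748 -2.007 -0.713
endloop
endfacet
facet normal -0.213 0.819 0.532
outer loop
vertex -0.447 -1.628 -1.176
vertex -0.748 -2.007 -0.713
vertex 1.068 -1.993 -0.006
endloop
endfacet
facet normal -0.763 -0.159 -0.626
outer loop
vertex -0.748 -2.007 -0.713
vertex -0.328 -2.287 -1.154
vertex -0.629 -2.666 -0.691
endloop
endfacet
facet normal -0.362 -0.034 0.931
outer loop
vertex -0.748 -2.007 -0.713
vertex -0.629 -2.666 -0.691
vertex 1.068 -1.993 -0.006
endloop
endfacet
facet normal -0.762 -0.161 -0.627
outer loop
vertex -0.629 -2.666 -0.691
vertex -0.328 -2.287 -1.154
vertex -0.208 -2.945 -1.131
endloop
endfacet
facet normal 0.082 -0.805 0.588
outer loop
vertex -0.629 -2.666 -0.691
vertex -0.208 -2.945 -1.131
vertex 1.068 -1.993 -0.006
endloop
endfacet
facet normal -0.762 -0.161 -0.627
outer loop
vertex -0.208 -2.945 -1.131
vertex -0.328 -2.287 -1.154
vertex 0.093 -2.566 -1.594
endloop
endfacet
facet normal 0.674 -0.723 -0.153
outer loop
vertex -0.208 -2.945 -1.131
vertex 0.093 -2.566 -1.594
vertex 1.068 -1.993 -0.006
endloop
endfacet
facet normal -0.762 -0.161 -0.627
outer loop
vertex 0.093 -2.566 -1.594
vertex -0.328 -2.287 -1.154
vertex -0.027 -1.907 -1.617
endloop
endfacet
facet normal 0.823 0.131 -0.553
outer loop
vertex 0.093 -2.566 -1.594
vertex -0.027 -1.907 -1.617
vertex 1.068 -1.993 -0.006
endloop
endfacet
facet normal -0.005 0.969 0.248
outer loop
vertex 3.99 2.714 -2.385
vertex 2.928 2.634 -2.096
vertex 3.718 2.447 -1.349
endloop
endfacet
facet normal 0.642 0.685 0.345
outer loop
vertex 3.99 2.714 -2.385
vertex 3.718 2.447 -1.349
vertex 4.549 1.923 -1.854
endloop
endfacet
facet normal 0.862 0.421 -0.281
outer loop
vertex 3.99 2.714 -2.385
vertex 4.549 1.923 -1.854
vertex 4.271 1.786 -2.914
endloop
endfacet
facet normal 0.351 0.542 -0.764
outer loop
vertex 3.99 2.714 -2.385
vertex 4.271 1.786 -2.914
vertex 3.269 2.225 -3.063
endloop
endfacet
facet normal -0.185 0.880 -0.438
outer loop
vertex 3.99 2.714 -2.385
vertex 3.269 2.225 -3.063
vertex 2.928 2.634 -2.096
endloop
endfacet
facet normal 0.578 0.142 0.804
outer loop
vertex 4.549 1.923 -1.854
vertex 3.718 2.447 -1.349
vertex 3.831 1.355 -1.237
endloop
endfacet
facet normal -0.469 0.602 0.647
outer loop
vertex 3.718 2.447 -1.349
vertex 2.928 2.634 -2.096
vertex 2.829 1.794 -1.386
endloop
endfacet
facet normal -0.759 0.458 -0.462
outer loop
vertex 2.928 2.634 -2.096
vertex 3.269 2.225 -3.063
vertex 2.551 1.657 -2.446
endloop
endfacet
facet normal 0.108 -0.090 -0.990
outer loop
vertex 3.269 2.225 -3.063
vertex 4.271 1.786 -2.914
vertex 3.382 1.133 -2.951
endloop
endfacet
facet normal 0.935 -0.286 -0.208
outer loop
vertex 4.271 1.786 -2.914
vertex 4.549 1.923 -1.854
vertex 4.172 0.946 -2.204
endloop
endfacet
facet normal -0.351 -0.542 0.764
outer loop
vertex 3.11 0.866 -1.915
vertex 3.831 1.355 -1.237
vertex 2.829 1.794 -1.386
endloop
endfacet
facet normal -0.862 -0.421 0.281
outer loop
vertex 3.11 0.866 -1.915
vertex 2.829 1.794 -1.386
vertex 2.551 1.657 -2.446
endloop
endfacet
facet normal -0.642 -0.685 -0.345
outer loop
vertex 3.11 0.866 -1.915
vertex 2.551 1.657 -2.446
vertex 3.382 1.133 -2.951
endloop
endfacet
facet normal 0.005 -0.969 -0.248
outer loop
vertex 3.11 0.866 -1.915
vertex 3.382 1.133 -2.951
vertex 4.172 0.946 -2.204
endloop
endfacet
facet normal 0.185 -0.880 0.438
outer loop
vertex 3.11 0.866 -1.915
vertex 4.172 0.946 -2.204
vertex 3.831 1.355 -1.237
endloop
endfacet
facet normal -0.108 0.090 0.990
outer loop
vertex 2.829 1.794 -1.386
vertex 3.831 1.355 -1.237
vertex 3.718 2.447 -1.349
endloop
endfacet
facet normal -0.935 0.286 0.208
outer loop
vertex 2.551 1.657 -2.446
vertex 2.829 1.794 -1.386
vertex 2.928 2.634 -2.096
endloop
endfacet
facet normal -0.578 -0.142 -0.804
outer loop
vertex 3.382 1.133 -2.951
vertex 2.551 1.657 -2.446
vertex 3.269 2.225 -3.063
endloop
endfacet
facet normal 0.469 -0.602 -0.647
outer loop
vertex 4.172 0.946 -2.204
vertex 3.382 1.133 -2.951
vertex 4.271 1.786 -2.914
endloop
endfacet
facet normal 0.759 -0.458 0.462
outer loop
vertex 3.831 1.355 -1.237
vertex 4.172 0.946 -2.204
vertex 4.549 1.923 -1.854
endloop
endfacet

endsolid


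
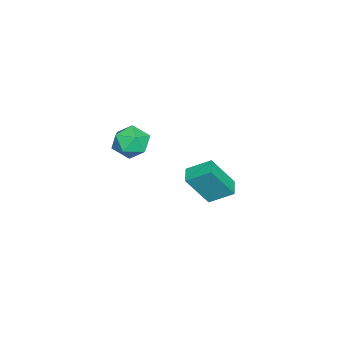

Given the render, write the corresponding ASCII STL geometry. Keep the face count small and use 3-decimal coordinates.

solid 
facet normal -0.951 -0.244 0.190
outer loop
vertex -3.725 0.455 -1.219
vertex -4.343 1.469 -3.011
vertex -3.558 -0.791 -1.981
endloop
endfacet
facet normal 0.288 -0.471 0.834
outer loop
vertex -2.617 -0.549 -2.169
vertex -3.725 0.455 -1.219
vertex -3.558 -0.791 -1.981
endloop
endfacet
facet normal -0.951 -0.244 0.190
outer loop
vertex -3.558 -0.791 -1.981
vertex -4.343 1.469 -3.011
vertex -4.176 0.224 -3.773
endloop
endfacet
facet normal 0.114 -0.847 -0.519
outer loop
vertex -4.176 0.224 -3.773
vertex -2.617 -0.549 -2.169
vertex -3.558 -0.791 -1.981
endloop
endfacet
facet normal -0.114 0.847 0.519
outer loop
vertex -3.725 0.455 -1.219
vertex -3.402 1.711 -3.199
vertex -4.343 1.469 -3.011
endloop
endfacet
facet normal 0.287 -0.472 0.834
outer loop
vertex -2.784 0.696 -1.407
vertex -3.725 0.455 -1.219
vertex -2.617 -0.549 -2.169
endloop
endfacet
facet normal -0.113 0.847 0.519
outer loop
vertex -2.784 0.696 -1.407
vertex -3.402 1.711 -3.199
vertex -3.725 0.455 -1.219
endloop
endfacet
facet normal -0.288 0.472 -0.834
outer loop
vertex -4.343 1.469 -3.011
vertex -3.402 1.711 -3.199
vertex -4.176 0.224 -3.773
endloop
endfacet
facet normal 0.113 -0.847 -0.519
outer loop
vertex -3.235 0.465 -3.961
vertex -2.617 -0.549 -2.169
vertex -4.176 0.224 -3.773
endloop
endfacet
facet normal -0.287 0.471 -0.834
outer loop
vertex -4.176 0.224 -3.773
vertex -3.402 1.711 -3.199
vertex -3.235 0.465 -3.961
endloop
endfacet
facet normal 0.951 0.244 -0.190
outer loop
vertex -3.235 0.465 -3.961
vertex -2.784 0.696 -1.407
vertex -2.617 -0.549 -2.169
endloop
endfacet
facet normal 0.951 0.244 -0.190
outer loop
vertex -3.402 1.711 -3.199
vertex -2.784 0.696 -1.407
vertex -3.235 0.465 -3.961
endloop
endfacet
facet normal -0.802 -0.339 0.492
outer loop
vertex 0.493 -1.911 3.088
vertex 0.965 -2.775 3.262
vertex 1.046 -2.022 3.913
endloop
endfacet
facet normal -0.748 0.370 0.551
outer loop
vertex 0.493 -1.911 3.088
vertex 1.046 -2.022 3.913
vertex 1.086 -1.169 3.395
endloop
endfacet
facet normal -0.754 0.648 -0.108
outer loop
vertex 0.493 -1.911 3.088
vertex 1.086 -1.169 3.395
vertex 1.031 -1.395 2.424
endloop
endfacet
facet normal -0.812 0.110 -0.573
outer loop
vertex 0.493 -1.911 3.088
vertex 1.031 -1.395 2.424
vertex 0.955 -2.387 2.342
endloop
endfacet
facet normal -0.842 -0.501 -0.202
outer loop
vertex 0.493 -1.911 3.088
vertex 0.955 -2.387 2.342
vertex 0.965 -2.775 3.262
endloop
endfacet
facet normal -0.116 0.520 0.847
outer loop
vertex 1.086 -1.169 3.395
vertex 1.046 -2.022 3.913
vertex 1.925 -1.573 3.758
endloop
endfacet
facet normal -0.203 -0.628 0.751
outer loop
vertex 1.046 -2.022 3.913
vertex 0.965 -2.775 3.262
vertex 1.849 -2.565 3.676
endloop
endfacet
facet normal -0.267 -0.889 -0.372
outer loop
vertex 0.965 -2.775 3.262
vertex 0.955 -2.387 2.342
vertex 1.794 -2.791 2.705
endloop
endfacet
facet normal -0.221 0.097 -0.970
outer loop
vertex 0.955 -2.387 2.342
vertex 1.031 -1.395 2.424
vertex 1.834 -1.938 2.187
endloop
endfacet
facet normal -0.128 0.968 -0.218
outer loop
vertex 1.031 -1.395 2.424
vertex 1.086 -1.169 3.395
vertex 1.915 -1.185 2.838
endloop
endfacet
facet normal 0.812 -0.110 0.573
outer loop
vertex 2.387 -2.049 3.012
vertex 1.925 -1.573 3.758
vertex 1.849 -2.565 3.676
endloop
endfacet
facet normal 0.754 -0.648 0.108
outer loop
vertex 2.387 -2.049 3.012
vertex 1.849 -2.565 3.676
vertex 1.794 -2.791 2.705
endloop
endfacet
facet normal 0.748 -0.370 -0.551
outer loop
vertex 2.387 -2.049 3.012
vertex 1.794 -2.791 2.705
vertex 1.834 -1.938 2.187
endloop
endfacet
facet normal 0.802 0.339 -0.492
outer loop
vertex 2.387 -2.049 3.012
vertex 1.834 -1.938 2.187
vertex 1.915 -1.185 2.838
endloop
endfacet
facet normal 0.842 0.501 0.202
outer loop
vertex 2.387 -2.049 3.012
vertex 1.915 -1.185 2.838
vertex 1.925 -1.573 3.758
endloop
endfacet
facet normal 0.221 -0.097 0.970
outer loop
vertex 1.849 -2.565 3.676
vertex 1.925 -1.573 3.758
vertex 1.046 -2.022 3.913
endloop
endfacet
facet normal 0.128 -0.968 0.218
outer loop
vertex 1.794 -2.791 2.705
vertex 1.849 -2.565 3.676
vertex 0.965 -2.775 3.262
endloop
endfacet
facet normal 0.116 -0.520 -0.847
outer loop
vertex 1.834 -1.938 2.187
vertex 1.794 -2.791 2.705
vertex 0.955 -2.387 2.342
endloop
endfacet
facet normal 0.203 0.628 -0.751
outer loop
vertex 1.915 -1.185 2.838
vertex 1.834 -1.938 2.187
vertex 1.031 -1.395 2.424
endloop
endfacet
facet normal 0.267 0.889 0.372
outer loop
vertex 1.925 -1.573 3.758
vertex 1.915 -1.185 2.838
vertex 1.086 -1.169 3.395
endloop
endfacet

endsolid


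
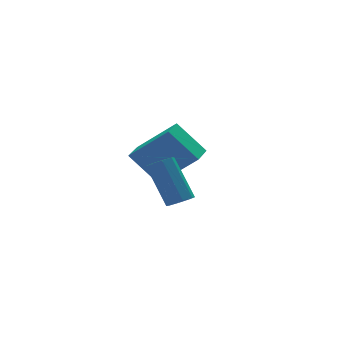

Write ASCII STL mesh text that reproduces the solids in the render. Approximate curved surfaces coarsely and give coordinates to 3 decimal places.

solid 
facet normal 0.134 -0.582 -0.802
outer loop
vertex -1.132 -2.055 -0.498
vertex -1.592 -2.315 -0.386
vertex -1.46 -1.881 -0.679
endloop
endfacet
facet normal 0.593 0.696 -0.405
outer loop
vertex -1.132 -2.055 -0.498
vertex -1.46 -1.881 -0.679
vertex -1.388 -0.945 1.035
endloop
endfacet
facet normal 0.593 0.696 -0.405
outer loop
vertex -1.388 -0.945 1.035
vertex -1.46 -1.881 -0.679
vertex -1.716 -0.771 0.854
endloop
endfacet
facet normal -0.135 0.581 0.803
outer loop
vertex -1.388 -0.945 1.035
vertex -1.716 -0.771 0.854
vertex -1.848 -1.205 1.146
endloop
endfacet
facet normal 0.134 -0.582 -0.802
outer loop
vertex -1.46 -1.881 -0.679
vertex -1.592 -2.315 -0.386
vertex -1.866 -1.961 -0.689
endloop
endfacet
facet normal -0.141 0.791 -0.596
outer loop
vertex -1.46 -1.881 -0.679
vertex -1.866 -1.961 -0.689
vertex -1.716 -0.771 0.854
endloop
endfacet
facet normal -0.140 0.791 -0.596
outer loop
vertex -1.716 -0.771 0.854
vertex -1.866 -1.961 -0.689
vertex -2.121 -0.85 0.844
endloop
endfacet
facet normal -0.133 0.581 0.803
outer loop
vertex -1.716 -0.771 0.854
vertex -2.121 -0.85 0.844
vertex -1.848 -1.205 1.146
endloop
endfacet
facet normal 0.133 -0.583 -0.802
outer loop
vertex -1.866 -1.961 -0.689
vertex -1.592 -2.315 -0.386
vertex -2.111 -2.248 -0.521
endloop
endfacet
facet normal -0.794 0.422 -0.438
outer loop
vertex -1.866 -1.961 -0.689
vertex -2.111 -2.248 -0.521
vertex -2.121 -0.85 0.844
endloop
endfacet
facet normal -0.795 0.421 -0.437
outer loop
vertex -2.121 -0.85 0.844
vertex -2.111 -2.248 -0.521
vertex -2.366 -1.138 1.012
endloop
endfacet
facet normal -0.133 0.581 0.803
outer loop
vertex -2.121 -0.85 0.844
vertex -2.366 -1.138 1.012
vertex -1.848 -1.205 1.146
endloop
endfacet
facet normal 0.134 -0.580 -0.803
outer loop
vertex -2.111 -2.248 -0.521
vertex -1.592 -2.315 -0.386
vertex -2.052 -2.575 -0.275
endloop
endfacet
facet normal -0.981 -0.194 -0.023
outer loop
vertex -2.111 -2.248 -0.521
vertex -2.052 -2.575 -0.275
vertex -2.366 -1.138 1.012
endloop
endfacet
facet normal -0.981 -0.192 -0.024
outer loop
vertex -2.366 -1.138 1.012
vertex -2.052 -2.575 -0.275
vertex -2.308 -1.465 1.258
endloop
endfacet
facet normal -0.133 0.581 0.803
outer loop
vertex -2.366 -1.138 1.012
vertex -2.308 -1.465 1.258
vertex -1.848 -1.205 1.146
endloop
endfacet
facet normal 0.135 -0.581 -0.803
outer loop
vertex -2.052 -2.575 -0.275
vertex -1.592 -2.315 -0.386
vertex -1.724 -2.749 -0.094
endloop
endfacet
facet normal -0.593 -0.696 0.405
outer loop
vertex -2.052 -2.575 -0.275
vertex -1.724 -2.749 -0.094
vertex -2.308 -1.465 1.258
endloop
endfacet
facet normal -0.593 -0.696 0.405
outer loop
vertex -2.308 -1.465 1.258
vertex -1.724 -2.749 -0.094
vertex -1.98 -1.639 1.439
endloop
endfacet
facet normal -0.134 0.582 0.802
outer loop
vertex -2.308 -1.465 1.258
vertex -1.98 -1.639 1.439
vertex -1.848 -1.205 1.146
endloop
endfacet
facet normal 0.133 -0.581 -0.803
outer loop
vertex -1.724 -2.749 -0.094
vertex -1.592 -2.315 -0.386
vertex -1.319 -2.67 -0.084
endloop
endfacet
facet normal 0.140 -0.791 0.596
outer loop
vertex -1.724 -2.749 -0.094
vertex -1.319 -2.67 -0.084
vertex -1.98 -1.639 1.439
endloop
endfacet
facet normal 0.141 -0.790 0.596
outer loop
vertex -1.98 -1.639 1.439
vertex -1.319 -2.67 -0.084
vertex -1.574 -1.559 1.449
endloop
endfacet
facet normal -0.134 0.582 0.802
outer loop
vertex -1.98 -1.639 1.439
vertex -1.574 -1.559 1.449
vertex -1.848 -1.205 1.146
endloop
endfacet
facet normal 0.133 -0.581 -0.803
outer loop
vertex -1.319 -2.67 -0.084
vertex -1.592 -2.315 -0.386
vertex -1.074 -2.382 -0.252
endloop
endfacet
facet normal 0.795 -0.421 0.437
outer loop
vertex -1.319 -2.67 -0.084
vertex -1.074 -2.382 -0.252
vertex -1.574 -1.559 1.449
endloop
endfacet
facet normal 0.794 -0.422 0.438
outer loop
vertex -1.574 -1.559 1.449
vertex -1.074 -2.382 -0.252
vertex -1.329 -1.272 1.281
endloop
endfacet
facet normal -0.133 0.583 0.802
outer loop
vertex -1.574 -1.559 1.449
vertex -1.329 -1.272 1.281
vertex -1.848 -1.205 1.146
endloop
endfacet
facet normal 0.133 -0.581 -0.803
outer loop
vertex -1.074 -2.382 -0.252
vertex -1.592 -2.315 -0.386
vertex -1.132 -2.055 -0.498
endloop
endfacet
facet normal 0.981 0.192 0.024
outer loop
vertex -1.074 -2.382 -0.252
vertex -1.132 -2.055 -0.498
vertex -1.329 -1.272 1.281
endloop
endfacet
facet normal 0.981 0.194 0.023
outer loop
vertex -1.329 -1.272 1.281
vertex -1.132 -2.055 -0.498
vertex -1.388 -0.945 1.035
endloop
endfacet
facet normal -0.134 0.580 0.803
outer loop
vertex -1.329 -1.272 1.281
vertex -1.388 -0.945 1.035
vertex -1.848 -1.205 1.146
endloop
endfacet
facet normal -0.666 -0.744 0.051
outer loop
vertex -0.209 1.532 1.185
vertex -1.393 2.495 -0.228
vertex 0.621 0.704 -0.074
endloop
endfacet
facet normal 0.570 -0.462 0.680
outer loop
vertex 1.373 1.545 -0.132
vertex -0.209 1.532 1.185
vertex 0.621 0.704 -0.074
endloop
endfacet
facet normal -0.666 -0.744 0.051
outer loop
vertex 0.621 0.704 -0.074
vertex -1.393 2.495 -0.228
vertex -0.564 1.667 -1.487
endloop
endfacet
facet normal 0.482 -0.481 -0.732
outer loop
vertex -0.564 1.667 -1.487
vertex 1.373 1.545 -0.132
vertex 0.621 0.704 -0.074
endloop
endfacet
facet normal -0.482 0.481 0.732
outer loop
vertex -0.209 1.532 1.185
vertex -0.641 3.336 -0.286
vertex -1.393 2.495 -0.228
endloop
endfacet
facet normal 0.569 -0.463 0.679
outer loop
vertex 0.544 2.373 1.127
vertex -0.209 1.532 1.185
vertex 1.373 1.545 -0.132
endloop
endfacet
facet normal -0.482 0.482 0.732
outer loop
vertex 0.544 2.373 1.127
vertex -0.641 3.336 -0.286
vertex -0.209 1.532 1.185
endloop
endfacet
facet normal -0.570 0.463 -0.679
outer loop
vertex -1.393 2.495 -0.228
vertex -0.641 3.336 -0.286
vertex -0.564 1.667 -1.487
endloop
endfacet
facet normal 0.482 -0.482 -0.732
outer loop
vertex 0.189 2.508 -1.545
vertex 1.373 1.545 -0.132
vertex -0.564 1.667 -1.487
endloop
endfacet
facet normal -0.569 0.463 -0.680
outer loop
vertex -0.564 1.667 -1.487
vertex -0.641 3.336 -0.286
vertex 0.189 2.508 -1.545
endloop
endfacet
facet normal 0.666 0.744 -0.051
outer loop
vertex 0.189 2.508 -1.545
vertex 0.544 2.373 1.127
vertex 1.373 1.545 -0.132
endloop
endfacet
facet normal 0.666 0.745 -0.051
outer loop
vertex -0.641 3.336 -0.286
vertex 0.544 2.373 1.127
vertex 0.189 2.508 -1.545
endloop
endfacet

endsolid


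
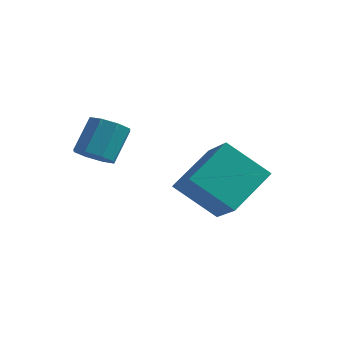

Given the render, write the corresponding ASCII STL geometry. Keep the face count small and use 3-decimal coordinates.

solid 
facet normal -0.615 0.561 -0.555
outer loop
vertex 0.692 -0.279 1.154
vertex 1.216 1.338 2.208
vertex 2.113 0.062 -0.076
endloop
endfacet
facet normal -0.263 -0.808 -0.527
outer loop
vertex 3.164 -0.898 0.872
vertex 0.692 -0.279 1.154
vertex 2.113 0.062 -0.076
endloop
endfacet
facet normal -0.614 0.561 -0.555
outer loop
vertex 2.113 0.062 -0.076
vertex 1.216 1.338 2.208
vertex 2.638 1.678 0.978
endloop
endfacet
facet normal 0.744 0.178 -0.644
outer loop
vertex 2.638 1.678 0.978
vertex 3.164 -0.898 0.872
vertex 2.113 0.062 -0.076
endloop
endfacet
facet normal -0.744 -0.179 0.644
outer loop
vertex 0.692 -0.279 1.154
vertex 2.267 0.378 3.156
vertex 1.216 1.338 2.208
endloop
endfacet
facet normal -0.263 -0.808 -0.527
outer loop
vertex 1.742 -1.238 2.102
vertex 0.692 -0.279 1.154
vertex 3.164 -0.898 0.872
endloop
endfacet
facet normal -0.744 -0.178 0.644
outer loop
vertex 1.742 -1.238 2.102
vertex 2.267 0.378 3.156
vertex 0.692 -0.279 1.154
endloop
endfacet
facet normal 0.263 0.808 0.527
outer loop
vertex 1.216 1.338 2.208
vertex 2.267 0.378 3.156
vertex 2.638 1.678 0.978
endloop
endfacet
facet normal 0.744 0.178 -0.644
outer loop
vertex 3.688 0.719 1.926
vertex 3.164 -0.898 0.872
vertex 2.638 1.678 0.978
endloop
endfacet
facet normal 0.262 0.808 0.527
outer loop
vertex 2.638 1.678 0.978
vertex 2.267 0.378 3.156
vertex 3.688 0.719 1.926
endloop
endfacet
facet normal 0.614 -0.561 0.555
outer loop
vertex 3.688 0.719 1.926
vertex 1.742 -1.238 2.102
vertex 3.164 -0.898 0.872
endloop
endfacet
facet normal 0.615 -0.561 0.554
outer loop
vertex 2.267 0.378 3.156
vertex 1.742 -1.238 2.102
vertex 3.688 0.719 1.926
endloop
endfacet
facet normal -0.085 -0.618 -0.782
outer loop
vertex -0.355 -2.218 2.762
vertex -0.859 -2.593 3.113
vertex -0.864 -2.028 2.667
endloop
endfacet
facet normal 0.376 0.706 -0.600
outer loop
vertex -0.355 -2.218 2.762
vertex -0.864 -2.028 2.667
vertex -0.237 -1.352 3.855
endloop
endfacet
facet normal 0.376 0.706 -0.600
outer loop
vertex -0.237 -1.352 3.855
vertex -0.864 -2.028 2.667
vertex -0.746 -1.162 3.76
endloop
endfacet
facet normal 0.085 0.619 0.781
outer loop
vertex -0.237 -1.352 3.855
vertex -0.746 -1.162 3.76
vertex -0.741 -1.727 4.207
endloop
endfacet
facet normal -0.083 -0.618 -0.782
outer loop
vertex -0.864 -2.028 2.667
vertex -0.859 -2.593 3.113
vertex -1.37 -2.17 2.833
endloop
endfacet
facet normal -0.388 0.742 -0.546
outer loop
vertex -0.864 -2.028 2.667
vertex -1.37 -2.17 2.833
vertex -0.746 -1.162 3.76
endloop
endfacet
facet normal -0.388 0.742 -0.546
outer loop
vertex -0.746 -1.162 3.76
vertex -1.37 -2.17 2.833
vertex -1.252 -1.304 3.927
endloop
endfacet
facet normal 0.084 0.619 0.781
outer loop
vertex -0.746 -1.162 3.76
vertex -1.252 -1.304 3.927
vertex -0.741 -1.727 4.207
endloop
endfacet
facet normal -0.085 -0.619 -0.781
outer loop
vertex -1.37 -2.17 2.833
vertex -0.859 -2.593 3.113
vertex -1.576 -2.559 3.164
endloop
endfacet
facet normal -0.924 0.343 -0.172
outer loop
vertex -1.37 -2.17 2.833
vertex -1.576 -2.559 3.164
vertex -1.252 -1.304 3.927
endloop
endfacet
facet normal -0.923 0.343 -0.172
outer loop
vertex -1.252 -1.304 3.927
vertex -1.576 -2.559 3.164
vertex -1.458 -1.693 4.257
endloop
endfacet
facet normal 0.084 0.618 0.781
outer loop
vertex -1.252 -1.304 3.927
vertex -1.458 -1.693 4.257
vertex -0.741 -1.727 4.207
endloop
endfacet
facet normal -0.085 -0.619 -0.781
outer loop
vertex -1.576 -2.559 3.164
vertex -0.859 -2.593 3.113
vertex -1.363 -2.968 3.465
endloop
endfacet
facet normal -0.918 -0.256 0.302
outer loop
vertex -1.576 -2.559 3.164
vertex -1.363 -2.968 3.465
vertex -1.458 -1.693 4.257
endloop
endfacet
facet normal -0.918 -0.256 0.302
outer loop
vertex -1.458 -1.693 4.257
vertex -1.363 -2.968 3.465
vertex -1.245 -2.102 4.558
endloop
endfacet
facet normal 0.084 0.619 0.781
outer loop
vertex -1.458 -1.693 4.257
vertex -1.245 -2.102 4.558
vertex -0.741 -1.727 4.207
endloop
endfacet
facet normal -0.085 -0.619 -0.781
outer loop
vertex -1.363 -2.968 3.465
vertex -0.859 -2.593 3.113
vertex -0.854 -3.158 3.56
endloop
endfacet
facet normal -0.376 -0.706 0.600
outer loop
vertex -1.363 -2.968 3.465
vertex -0.854 -3.158 3.56
vertex -1.245 -2.102 4.558
endloop
endfacet
facet normal -0.376 -0.706 0.600
outer loop
vertex -1.245 -2.102 4.558
vertex -0.854 -3.158 3.56
vertex -0.736 -2.292 4.653
endloop
endfacet
facet normal 0.085 0.618 0.782
outer loop
vertex -1.245 -2.102 4.558
vertex -0.736 -2.292 4.653
vertex -0.741 -1.727 4.207
endloop
endfacet
facet normal -0.084 -0.619 -0.781
outer loop
vertex -0.854 -3.158 3.56
vertex -0.859 -2.593 3.113
vertex -0.348 -3.016 3.393
endloop
endfacet
facet normal 0.389 -0.742 0.546
outer loop
vertex -0.854 -3.158 3.56
vertex -0.348 -3.016 3.393
vertex -0.736 -2.292 4.653
endloop
endfacet
facet normal 0.388 -0.743 0.546
outer loop
vertex -0.736 -2.292 4.653
vertex -0.348 -3.016 3.393
vertex -0.23 -2.15 4.487
endloop
endfacet
facet normal 0.083 0.618 0.782
outer loop
vertex -0.736 -2.292 4.653
vertex -0.23 -2.15 4.487
vertex -0.741 -1.727 4.207
endloop
endfacet
facet normal -0.084 -0.618 -0.781
outer loop
vertex -0.348 -3.016 3.393
vertex -0.859 -2.593 3.113
vertex -0.142 -2.627 3.063
endloop
endfacet
facet normal 0.923 -0.343 0.172
outer loop
vertex -0.348 -3.016 3.393
vertex -0.142 -2.627 3.063
vertex -0.23 -2.15 4.487
endloop
endfacet
facet normal 0.924 -0.343 0.172
outer loop
vertex -0.23 -2.15 4.487
vertex -0.142 -2.627 3.063
vertex -0.024 -1.761 4.156
endloop
endfacet
facet normal 0.085 0.619 0.781
outer loop
vertex -0.23 -2.15 4.487
vertex -0.024 -1.761 4.156
vertex -0.741 -1.727 4.207
endloop
endfacet
facet normal -0.084 -0.619 -0.781
outer loop
vertex -0.142 -2.627 3.063
vertex -0.859 -2.593 3.113
vertex -0.355 -2.218 2.762
endloop
endfacet
facet normal 0.918 0.256 -0.302
outer loop
vertex -0.142 -2.627 3.063
vertex -0.355 -2.218 2.762
vertex -0.024 -1.761 4.156
endloop
endfacet
facet normal 0.918 0.256 -0.302
outer loop
vertex -0.024 -1.761 4.156
vertex -0.355 -2.218 2.762
vertex -0.237 -1.352 3.855
endloop
endfacet
facet normal 0.085 0.619 0.781
outer loop
vertex -0.024 -1.761 4.156
vertex -0.237 -1.352 3.855
vertex -0.741 -1.727 4.207
endloop
endfacet

endsolid


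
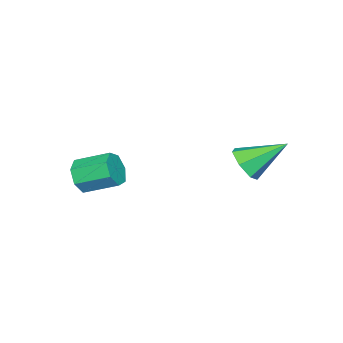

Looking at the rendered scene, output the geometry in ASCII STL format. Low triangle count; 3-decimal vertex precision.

solid 
facet normal 0.441 -0.703 -0.558
outer loop
vertex -0.093 0.394 -0.235
vertex -0.381 0.725 -0.88
vertex 0.298 0.867 -0.522
endloop
endfacet
facet normal 0.470 0.141 0.872
outer loop
vertex -0.093 0.394 -0.235
vertex 0.298 0.867 -0.522
vertex -1.139 1.935 0.08
endloop
endfacet
facet normal 0.441 -0.703 -0.558
outer loop
vertex 0.298 0.867 -0.522
vertex -0.381 0.725 -0.88
vertex 0.177 1.233 -1.079
endloop
endfacet
facet normal 0.648 0.694 0.315
outer loop
vertex 0.298 0.867 -0.522
vertex 0.177 1.233 -1.079
vertex -1.139 1.935 0.08
endloop
endfacet
facet normal 0.441 -0.703 -0.558
outer loop
vertex 0.177 1.233 -1.079
vertex -0.381 0.725 -0.88
vertex -0.364 1.217 -1.486
endloop
endfacet
facet normal 0.212 0.924 -0.319
outer loop
vertex 0.177 1.233 -1.079
vertex -0.364 1.217 -1.486
vertex -1.139 1.935 0.08
endloop
endfacet
facet normal 0.441 -0.703 -0.558
outer loop
vertex -0.364 1.217 -1.486
vertex -0.381 0.725 -0.88
vertex -0.918 0.83 -1.436
endloop
endfacet
facet normal -0.510 0.658 -0.554
outer loop
vertex -0.364 1.217 -1.486
vertex -0.918 0.83 -1.436
vertex -1.139 1.935 0.08
endloop
endfacet
facet normal 0.441 -0.703 -0.558
outer loop
vertex -0.918 0.83 -1.436
vertex -0.381 0.725 -0.88
vertex -1.067 0.365 -0.968
endloop
endfacet
facet normal -0.972 0.097 -0.213
outer loop
vertex -0.918 0.83 -1.436
vertex -1.067 0.365 -0.968
vertex -1.139 1.935 0.08
endloop
endfacet
facet normal 0.441 -0.704 -0.557
outer loop
vertex -1.067 0.365 -0.968
vertex -0.381 0.725 -0.88
vertex -0.7 0.171 -0.433
endloop
endfacet
facet normal -0.829 -0.336 0.447
outer loop
vertex -1.067 0.365 -0.968
vertex -0.7 0.171 -0.433
vertex -1.139 1.935 0.08
endloop
endfacet
facet normal 0.440 -0.704 -0.558
outer loop
vertex -0.7 0.171 -0.433
vertex -0.381 0.725 -0.88
vertex -0.093 0.394 -0.235
endloop
endfacet
facet normal -0.187 -0.317 0.930
outer loop
vertex -0.7 0.171 -0.433
vertex -0.093 0.394 -0.235
vertex -1.139 1.935 0.08
endloop
endfacet
facet normal 0.267 -0.881 -0.390
outer loop
vertex 3.89 -2.962 -1.14
vertex 3.506 -3.292 -0.657
vertex 3.312 -3.07 -1.292
endloop
endfacet
facet normal 0.151 0.437 -0.887
outer loop
vertex 3.89 -2.962 -1.14
vertex 3.312 -3.07 -1.292
vertex 3.539 -1.798 -0.626
endloop
endfacet
facet normal 0.151 0.437 -0.887
outer loop
vertex 3.539 -1.798 -0.626
vertex 3.312 -3.07 -1.292
vertex 2.96 -1.906 -0.778
endloop
endfacet
facet normal -0.267 0.881 0.390
outer loop
vertex 3.539 -1.798 -0.626
vertex 2.96 -1.906 -0.778
vertex 3.154 -2.128 -0.143
endloop
endfacet
facet normal 0.267 -0.881 -0.390
outer loop
vertex 3.312 -3.07 -1.292
vertex 3.506 -3.292 -0.657
vertex 2.88 -3.345 -0.966
endloop
endfacet
facet normal -0.650 0.134 -0.748
outer loop
vertex 3.312 -3.07 -1.292
vertex 2.88 -3.345 -0.966
vertex 2.96 -1.906 -0.778
endloop
endfacet
facet normal -0.651 0.134 -0.747
outer loop
vertex 2.96 -1.906 -0.778
vertex 2.88 -3.345 -0.966
vertex 2.528 -2.181 -0.451
endloop
endfacet
facet normal -0.266 0.882 0.390
outer loop
vertex 2.96 -1.906 -0.778
vertex 2.528 -2.181 -0.451
vertex 3.154 -2.128 -0.143
endloop
endfacet
facet normal 0.267 -0.882 -0.389
outer loop
vertex 2.88 -3.345 -0.966
vertex 3.506 -3.292 -0.657
vertex 2.919 -3.58 -0.407
endloop
endfacet
facet normal -0.962 -0.270 -0.047
outer loop
vertex 2.88 -3.345 -0.966
vertex 2.919 -3.58 -0.407
vertex 2.528 -2.181 -0.451
endloop
endfacet
facet normal -0.962 -0.270 -0.047
outer loop
vertex 2.528 -2.181 -0.451
vertex 2.919 -3.58 -0.407
vertex 2.567 -2.416 0.107
endloop
endfacet
facet normal -0.266 0.881 0.390
outer loop
vertex 2.528 -2.181 -0.451
vertex 2.567 -2.416 0.107
vertex 3.154 -2.128 -0.143
endloop
endfacet
facet normal 0.267 -0.882 -0.390
outer loop
vertex 2.919 -3.58 -0.407
vertex 3.506 -3.292 -0.657
vertex 3.4 -3.598 -0.037
endloop
endfacet
facet normal -0.549 -0.471 0.691
outer loop
vertex 2.919 -3.58 -0.407
vertex 3.4 -3.598 -0.037
vertex 2.567 -2.416 0.107
endloop
endfacet
facet normal -0.549 -0.471 0.690
outer loop
vertex 2.567 -2.416 0.107
vertex 3.4 -3.598 -0.037
vertex 3.049 -2.434 0.478
endloop
endfacet
facet normal -0.267 0.882 0.389
outer loop
vertex 2.567 -2.416 0.107
vertex 3.049 -2.434 0.478
vertex 3.154 -2.128 -0.143
endloop
endfacet
facet normal 0.266 -0.882 -0.390
outer loop
vertex 3.4 -3.598 -0.037
vertex 3.506 -3.292 -0.657
vertex 3.961 -3.386 -0.134
endloop
endfacet
facet normal 0.277 -0.318 0.907
outer loop
vertex 3.4 -3.598 -0.037
vertex 3.961 -3.386 -0.134
vertex 3.049 -2.434 0.478
endloop
endfacet
facet normal 0.277 -0.317 0.907
outer loop
vertex 3.049 -2.434 0.478
vertex 3.961 -3.386 -0.134
vertex 3.609 -2.222 0.381
endloop
endfacet
facet normal -0.266 0.882 0.389
outer loop
vertex 3.049 -2.434 0.478
vertex 3.609 -2.222 0.381
vertex 3.154 -2.128 -0.143
endloop
endfacet
facet normal 0.266 -0.882 -0.390
outer loop
vertex 3.961 -3.386 -0.134
vertex 3.506 -3.292 -0.657
vertex 4.179 -3.103 -0.625
endloop
endfacet
facet normal 0.894 0.076 0.441
outer loop
vertex 3.961 -3.386 -0.134
vertex 4.179 -3.103 -0.625
vertex 3.609 -2.222 0.381
endloop
endfacet
facet normal 0.895 0.076 0.440
outer loop
vertex 3.609 -2.222 0.381
vertex 4.179 -3.103 -0.625
vertex 3.827 -1.939 -0.111
endloop
endfacet
facet normal -0.266 0.882 0.389
outer loop
vertex 3.609 -2.222 0.381
vertex 3.827 -1.939 -0.111
vertex 3.154 -2.128 -0.143
endloop
endfacet
facet normal 0.266 -0.881 -0.391
outer loop
vertex 4.179 -3.103 -0.625
vertex 3.506 -3.292 -0.657
vertex 3.89 -2.962 -1.14
endloop
endfacet
facet normal 0.838 0.411 -0.358
outer loop
vertex 4.179 -3.103 -0.625
vertex 3.89 -2.962 -1.14
vertex 3.827 -1.939 -0.111
endloop
endfacet
facet normal 0.839 0.411 -0.357
outer loop
vertex 3.827 -1.939 -0.111
vertex 3.89 -2.962 -1.14
vertex 3.539 -1.798 -0.626
endloop
endfacet
facet normal -0.266 0.881 0.390
outer loop
vertex 3.827 -1.939 -0.111
vertex 3.539 -1.798 -0.626
vertex 3.154 -2.128 -0.143
endloop
endfacet

endsolid
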